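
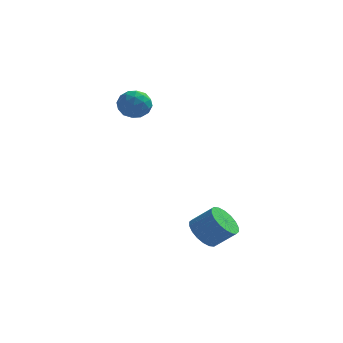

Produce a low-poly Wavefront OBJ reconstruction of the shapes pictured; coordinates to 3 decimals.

v 1.576 -2.143 -2.572
v 1.982 -2.777 -3.008
v 2.929 -2.752 -2.164
v 2.524 -2.117 -1.728
v 2.121 -2.456 -3.174
v 3.069 -2.431 -2.329
v 2.152 -2.073 -3.221
v 3.1 -2.047 -2.376
v 2.069 -1.703 -3.139
v 3.017 -1.678 -2.294
v 1.889 -1.421 -2.945
v 2.837 -1.396 -2.1
v 1.646 -1.282 -2.677
v 2.594 -1.257 -1.832
v 1.39 -1.313 -2.388
v 2.338 -1.288 -1.544
v 1.171 -1.508 -2.136
v 2.118 -1.483 -1.292
v 1.031 -1.829 -1.971
v 1.979 -1.804 -1.126
v 1 -2.213 -1.924
v 1.948 -2.187 -1.079
v 1.083 -2.582 -2.006
v 2.031 -2.557 -1.161
v 1.263 -2.864 -2.2
v 2.211 -2.839 -1.355
v 1.506 -3.003 -2.468
v 2.454 -2.978 -1.623
v 1.762 -2.972 -2.756
v 2.71 -2.947 -1.912
v -2.111 2.505 3.645
v -1.627 2.03 3.148
v -3.193 1.75 3.312
v -2.709 1.275 2.815
v -2.616 1.241 3.65
v -1.947 1.708 3.856
v -2.873 2.072 2.604
v -2.204 2.539 2.81
v -2.098 1.762 2.505
v -1.938 1.249 3.151
v -2.882 2.531 3.309
v -2.722 2.018 3.955
v -1.774 2.334 3.426
v -3.046 1.446 3.034
v -2.991 1.426 3.525
v -2.707 1.147 3.233
v -1.962 2.144 3.842
v -1.677 1.865 3.55
v -2.258 1.401 3.845
v -3.143 1.915 2.91
v -2.858 1.636 2.618
v -2.113 2.633 3.227
v -1.829 2.354 2.935
v -2.562 2.379 2.615
v -1.766 1.897 2.755
v -2.402 1.453 2.56
v -2.499 1.922 2.436
v -2.106 2.196 2.557
v -1.672 1.595 3.136
v -2.309 1.151 2.94
v -2.254 1.132 3.431
v -1.86 1.406 3.552
v -1.949 1.438 2.757
v -2.511 2.629 3.52
v -3.148 2.185 3.324
v -2.96 2.374 2.908
v -2.566 2.648 3.029
v -2.418 2.327 3.9
v -3.054 1.883 3.705
v -2.714 1.584 3.903
v -2.321 1.858 4.024
v -2.871 2.342 3.703
f 2 1 5
f 2 5 3
f 3 5 6
f 3 6 4
f 5 1 7
f 5 7 6
f 6 7 8
f 6 8 4
f 7 1 9
f 7 9 8
f 8 9 10
f 8 10 4
f 9 1 11
f 9 11 10
f 10 11 12
f 10 12 4
f 11 1 13
f 11 13 12
f 12 13 14
f 12 14 4
f 13 1 15
f 13 15 14
f 14 15 16
f 14 16 4
f 15 1 17
f 15 17 16
f 16 17 18
f 16 18 4
f 17 1 19
f 17 19 18
f 18 19 20
f 18 20 4
f 19 1 21
f 19 21 20
f 20 21 22
f 20 22 4
f 21 1 23
f 21 23 22
f 22 23 24
f 22 24 4
f 23 1 25
f 23 25 24
f 24 25 26
f 24 26 4
f 25 1 27
f 25 27 26
f 26 27 28
f 26 28 4
f 27 1 29
f 27 29 28
f 28 29 30
f 28 30 4
f 29 1 2
f 29 2 30
f 30 2 3
f 30 3 4
f 31 68 47
f 68 42 71
f 47 71 36
f 68 71 47
f 31 47 43
f 47 36 48
f 43 48 32
f 47 48 43
f 31 43 52
f 43 32 53
f 52 53 38
f 43 53 52
f 31 52 64
f 52 38 67
f 64 67 41
f 52 67 64
f 31 64 68
f 64 41 72
f 68 72 42
f 64 72 68
f 32 48 59
f 48 36 62
f 59 62 40
f 48 62 59
f 36 71 49
f 71 42 70
f 49 70 35
f 71 70 49
f 42 72 69
f 72 41 65
f 69 65 33
f 72 65 69
f 41 67 66
f 67 38 54
f 66 54 37
f 67 54 66
f 38 53 58
f 53 32 55
f 58 55 39
f 53 55 58
f 34 60 46
f 60 40 61
f 46 61 35
f 60 61 46
f 34 46 44
f 46 35 45
f 44 45 33
f 46 45 44
f 34 44 51
f 44 33 50
f 51 50 37
f 44 50 51
f 34 51 56
f 51 37 57
f 56 57 39
f 51 57 56
f 34 56 60
f 56 39 63
f 60 63 40
f 56 63 60
f 35 61 49
f 61 40 62
f 49 62 36
f 61 62 49
f 33 45 69
f 45 35 70
f 69 70 42
f 45 70 69
f 37 50 66
f 50 33 65
f 66 65 41
f 50 65 66
f 39 57 58
f 57 37 54
f 58 54 38
f 57 54 58
f 40 63 59
f 63 39 55
f 59 55 32
f 63 55 59



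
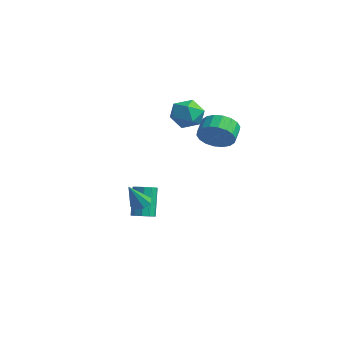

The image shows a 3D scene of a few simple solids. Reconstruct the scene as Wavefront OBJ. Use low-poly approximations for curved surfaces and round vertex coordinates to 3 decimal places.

v -0.201 -3.369 -2.794
v 0.362 -3.513 -3.009
v 0.101 -4.291 -1.386
v 0.363 -3.116 -2.75
v 0.034 -2.867 -2.516
v -0.433 -2.912 -2.445
v -0.764 -3.224 -2.578
v -0.766 -3.622 -2.838
v -0.436 -3.871 -3.072
v 0.031 -3.826 -3.143
v 3.606 -1.172 2.62
v 4.145 -1.397 3.468
v 3.572 -0.733 4.009
v 3.034 -0.508 3.16
v 4.38 -1.048 3.288
v 3.807 -0.384 3.828
v 4.462 -0.723 2.975
v 3.889 -0.059 3.515
v 4.375 -0.487 2.592
v 3.802 0.177 3.132
v 4.135 -0.386 2.215
v 3.562 0.278 2.755
v 3.791 -0.442 1.917
v 3.218 0.222 2.457
v 3.41 -0.642 1.759
v 2.837 0.022 2.299
v 3.068 -0.947 1.771
v 2.495 -0.283 2.312
v 2.833 -1.296 1.952
v 2.26 -0.632 2.492
v 2.751 -1.621 2.265
v 2.178 -0.957 2.805
v 2.838 -1.857 2.648
v 2.265 -1.193 3.188
v 3.078 -1.958 3.025
v 2.505 -1.294 3.565
v 3.422 -1.902 3.323
v 2.849 -1.238 3.863
v 3.803 -1.702 3.481
v 3.23 -1.038 4.021
v -0.002 -0.645 2.644
v 1.026 -0.429 2.683
v 0.134 -1.551 4.077
v 1.162 -1.335 4.116
v 0.458 -0.572 4.28
v 0.374 -0.012 3.394
v 0.786 -1.968 3.366
v 0.702 -1.408 2.48
v 1.513 -1.247 3.129
v 1.311 -0.384 3.694
v -0.151 -1.596 3.066
v -0.353 -0.733 3.631
v -1.007 -2.753 -4.194
v -0.503 -3.128 -3.933
v -1.089 -2.642 -2.105
v -1.593 -2.267 -2.366
v -0.358 -2.737 -3.99
v -0.944 -2.252 -2.162
v -0.461 -2.353 -4.125
v -1.047 -1.867 -2.297
v -0.773 -2.121 -4.287
v -1.358 -1.636 -2.459
v -1.173 -2.131 -4.413
v -1.759 -1.645 -2.585
v -1.511 -2.378 -4.455
v -2.097 -1.892 -2.627
v -1.656 -2.768 -4.398
v -2.242 -2.283 -2.57
v -1.553 -3.153 -4.263
v -2.139 -2.667 -2.435
v -1.242 -3.384 -4.101
v -1.827 -2.899 -2.273
v -0.841 -3.375 -3.975
v -1.427 -2.889 -2.147
f 2 1 4
f 2 4 3
f 4 1 5
f 4 5 3
f 5 1 6
f 5 6 3
f 6 1 7
f 6 7 3
f 7 1 8
f 7 8 3
f 8 1 9
f 8 9 3
f 9 1 10
f 9 10 3
f 10 1 2
f 10 2 3
f 12 11 15
f 12 15 13
f 13 15 16
f 13 16 14
f 15 11 17
f 15 17 16
f 16 17 18
f 16 18 14
f 17 11 19
f 17 19 18
f 18 19 20
f 18 20 14
f 19 11 21
f 19 21 20
f 20 21 22
f 20 22 14
f 21 11 23
f 21 23 22
f 22 23 24
f 22 24 14
f 23 11 25
f 23 25 24
f 24 25 26
f 24 26 14
f 25 11 27
f 25 27 26
f 26 27 28
f 26 28 14
f 27 11 29
f 27 29 28
f 28 29 30
f 28 30 14
f 29 11 31
f 29 31 30
f 30 31 32
f 30 32 14
f 31 11 33
f 31 33 32
f 32 33 34
f 32 34 14
f 33 11 35
f 33 35 34
f 34 35 36
f 34 36 14
f 35 11 37
f 35 37 36
f 36 37 38
f 36 38 14
f 37 11 39
f 37 39 38
f 38 39 40
f 38 40 14
f 39 11 12
f 39 12 40
f 40 12 13
f 40 13 14
f 41 52 46
f 41 46 42
f 41 42 48
f 41 48 51
f 41 51 52
f 42 46 50
f 46 52 45
f 52 51 43
f 51 48 47
f 48 42 49
f 44 50 45
f 44 45 43
f 44 43 47
f 44 47 49
f 44 49 50
f 45 50 46
f 43 45 52
f 47 43 51
f 49 47 48
f 50 49 42
f 54 53 57
f 54 57 55
f 55 57 58
f 55 58 56
f 57 53 59
f 57 59 58
f 58 59 60
f 58 60 56
f 59 53 61
f 59 61 60
f 60 61 62
f 60 62 56
f 61 53 63
f 61 63 62
f 62 63 64
f 62 64 56
f 63 53 65
f 63 65 64
f 64 65 66
f 64 66 56
f 65 53 67
f 65 67 66
f 66 67 68
f 66 68 56
f 67 53 69
f 67 69 68
f 68 69 70
f 68 70 56
f 69 53 71
f 69 71 70
f 70 71 72
f 70 72 56
f 71 53 73
f 71 73 72
f 72 73 74
f 72 74 56
f 73 53 54
f 73 54 74
f 74 54 55
f 74 55 56



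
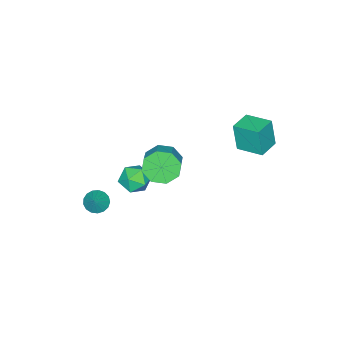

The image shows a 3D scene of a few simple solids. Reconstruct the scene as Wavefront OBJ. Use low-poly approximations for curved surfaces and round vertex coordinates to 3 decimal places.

v -0.87 -1.305 -2.707
v -0.298 -1.288 -3.393
v -0.142 -2.412 -2.127
v 0.43 -2.395 -2.813
v 0.424 -1.727 -2.219
v -0.026 -1.043 -2.578
v -0.414 -2.657 -2.942
v -0.864 -1.973 -3.301
v -0.016 -2.124 -3.538
v 0.502 -1.549 -3.092
v -0.942 -2.151 -2.428
v -0.424 -1.576 -1.982
v -2.791 3.106 1.676
v -2.809 2.824 3.2
v -2.916 4.477 1.928
v -2.935 4.196 3.452
v -1.645 3.204 1.708
v -1.664 2.923 3.232
v -1.771 4.576 1.96
v -1.789 4.294 3.484
v 1.621 -2.745 -3.73
v 2.157 -2.958 -4.051
v 2.239 -2.395 -2.93
v 2.121 -2.662 -4.153
v 1.971 -2.384 -4.158
v 1.74 -2.189 -4.065
v 1.482 -2.122 -3.896
v 1.256 -2.197 -3.688
v 1.114 -2.398 -3.49
v 1.088 -2.679 -3.348
v 1.184 -2.975 -3.292
v 1.38 -3.218 -3.337
v 1.632 -3.353 -3.472
v 1.881 -3.349 -3.666
v 2.071 -3.206 -3.875
v 0.727 0.699 1.014
v 1.309 0.554 0.29
v 2.175 1.176 0.862
v 1.593 1.321 1.586
v 0.924 1.158 0.217
v 1.79 1.779 0.79
v 0.424 1.493 0.611
v 1.29 2.114 1.183
v 0.101 1.363 1.241
v 0.967 1.984 1.813
v 0.145 0.844 1.738
v 1.011 1.466 2.31
v 0.53 0.241 1.81
v 1.396 0.862 2.383
v 1.03 -0.094 1.417
v 1.896 0.527 1.989
v 1.353 0.036 0.787
v 2.219 0.657 1.359
f 1 12 6
f 1 6 2
f 1 2 8
f 1 8 11
f 1 11 12
f 2 6 10
f 6 12 5
f 12 11 3
f 11 8 7
f 8 2 9
f 4 10 5
f 4 5 3
f 4 3 7
f 4 7 9
f 4 9 10
f 5 10 6
f 3 5 12
f 7 3 11
f 9 7 8
f 10 9 2
f 14 16 13
f 17 14 13
f 13 16 15
f 15 17 13
f 14 20 16
f 18 14 17
f 18 20 14
f 16 20 15
f 19 17 15
f 15 20 19
f 19 18 17
f 20 18 19
f 22 21 24
f 22 24 23
f 24 21 25
f 24 25 23
f 25 21 26
f 25 26 23
f 26 21 27
f 26 27 23
f 27 21 28
f 27 28 23
f 28 21 29
f 28 29 23
f 29 21 30
f 29 30 23
f 30 21 31
f 30 31 23
f 31 21 32
f 31 32 23
f 32 21 33
f 32 33 23
f 33 21 34
f 33 34 23
f 34 21 35
f 34 35 23
f 35 21 22
f 35 22 23
f 37 36 40
f 37 40 38
f 38 40 41
f 38 41 39
f 40 36 42
f 40 42 41
f 41 42 43
f 41 43 39
f 42 36 44
f 42 44 43
f 43 44 45
f 43 45 39
f 44 36 46
f 44 46 45
f 45 46 47
f 45 47 39
f 46 36 48
f 46 48 47
f 47 48 49
f 47 49 39
f 48 36 50
f 48 50 49
f 49 50 51
f 49 51 39
f 50 36 52
f 50 52 51
f 51 52 53
f 51 53 39
f 52 36 37
f 52 37 53
f 53 37 38
f 53 38 39



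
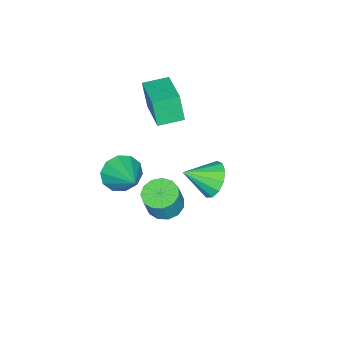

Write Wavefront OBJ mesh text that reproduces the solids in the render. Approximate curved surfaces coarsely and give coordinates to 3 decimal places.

v -1.723 -3.947 0.878
v -1.859 -4.309 2.307
v -2.638 -3.091 1.007
v -2.774 -3.452 2.436
v -0.286 -2.488 1.384
v -0.422 -2.849 2.813
v -1.201 -1.631 1.513
v -1.337 -1.993 2.942
v 0.583 0.927 0.03
v 1.246 0.981 -0.677
v 1.497 -0.067 0.81
v 1.37 1.376 -0.319
v 1.244 1.628 0.149
v 0.908 1.657 0.58
v 0.47 1.455 0.836
v 0.067 1.086 0.836
v -0.172 0.666 0.58
v -0.171 0.329 0.149
v 0.07 0.182 -0.319
v 0.473 0.272 -0.677
v 0.911 0.57 -0.81
v -0.156 -2.012 -4.211
v 0.285 -2.77 -4.361
v 0.777 -2.746 -3.04
v 0.336 -1.988 -2.889
v 0.598 -2.398 -4.484
v 1.09 -2.374 -3.163
v 0.671 -1.903 -4.52
v 1.163 -1.88 -3.199
v 0.482 -1.443 -4.458
v 0.974 -1.419 -3.137
v 0.09 -1.163 -4.317
v 0.582 -1.14 -2.996
v -0.379 -1.153 -4.143
v 0.112 -1.129 -2.821
v -0.778 -1.415 -3.99
v -0.287 -1.392 -2.668
v -0.98 -1.867 -3.907
v -0.488 -1.844 -2.585
v -0.919 -2.365 -3.92
v -0.428 -2.341 -2.599
v -0.617 -2.75 -4.026
v -0.125 -2.727 -2.705
v -0.168 -2.901 -4.19
v 0.324 -2.878 -2.869
v 1.827 -3.031 -0.612
v 2.518 -3.071 -1.32
v 2.813 -1.669 0.272
v 2.098 -2.659 -1.488
v 1.575 -2.389 -1.322
v 1.149 -2.364 -0.884
v 0.981 -2.594 -0.343
v 1.136 -2.991 0.096
v 1.556 -3.404 0.264
v 2.079 -3.674 0.098
v 2.506 -3.699 -0.34
v 2.673 -3.469 -0.882
f 2 4 1
f 5 2 1
f 1 4 3
f 3 5 1
f 2 8 4
f 6 2 5
f 6 8 2
f 4 8 3
f 7 5 3
f 3 8 7
f 7 6 5
f 8 6 7
f 10 9 12
f 10 12 11
f 12 9 13
f 12 13 11
f 13 9 14
f 13 14 11
f 14 9 15
f 14 15 11
f 15 9 16
f 15 16 11
f 16 9 17
f 16 17 11
f 17 9 18
f 17 18 11
f 18 9 19
f 18 19 11
f 19 9 20
f 19 20 11
f 20 9 21
f 20 21 11
f 21 9 10
f 21 10 11
f 23 22 26
f 23 26 24
f 24 26 27
f 24 27 25
f 26 22 28
f 26 28 27
f 27 28 29
f 27 29 25
f 28 22 30
f 28 30 29
f 29 30 31
f 29 31 25
f 30 22 32
f 30 32 31
f 31 32 33
f 31 33 25
f 32 22 34
f 32 34 33
f 33 34 35
f 33 35 25
f 34 22 36
f 34 36 35
f 35 36 37
f 35 37 25
f 36 22 38
f 36 38 37
f 37 38 39
f 37 39 25
f 38 22 40
f 38 40 39
f 39 40 41
f 39 41 25
f 40 22 42
f 40 42 41
f 41 42 43
f 41 43 25
f 42 22 44
f 42 44 43
f 43 44 45
f 43 45 25
f 44 22 23
f 44 23 45
f 45 23 24
f 45 24 25
f 47 46 49
f 47 49 48
f 49 46 50
f 49 50 48
f 50 46 51
f 50 51 48
f 51 46 52
f 51 52 48
f 52 46 53
f 52 53 48
f 53 46 54
f 53 54 48
f 54 46 55
f 54 55 48
f 55 46 56
f 55 56 48
f 56 46 57
f 56 57 48
f 57 46 47
f 57 47 48



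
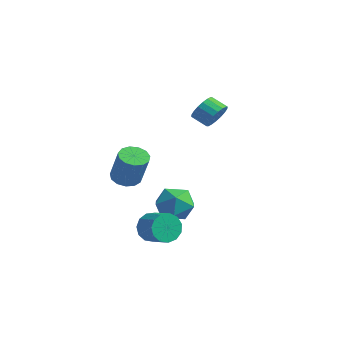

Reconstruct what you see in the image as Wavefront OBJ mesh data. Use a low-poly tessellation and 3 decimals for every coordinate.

v -0.718 -0.562 -1.474
v -0.115 -1.009 -1.85
v 0.88 -1.206 -0.023
v 0.278 -0.758 0.354
v 0.02 -0.556 -1.875
v 1.016 -0.753 -0.048
v -0.079 -0.105 -1.772
v 0.917 -0.302 0.055
v -0.381 0.201 -1.575
v 0.615 0.004 0.252
v -0.79 0.265 -1.345
v 0.206 0.069 0.482
v -1.176 0.067 -1.156
v -0.18 -0.13 0.671
v -1.416 -0.331 -1.068
v -0.421 -0.528 0.759
v -1.435 -0.802 -1.109
v -0.44 -0.999 0.718
v -1.226 -1.197 -1.265
v -0.231 -1.394 0.562
v -0.856 -1.39 -1.488
v 0.14 -1.587 0.339
v -0.442 -1.32 -1.706
v 0.554 -1.517 0.121
v 0.282 2.726 -2.917
v 1.107 2.463 -3.79
v -1.087 1.657 -3.89
v -0.262 1.394 -4.763
v -0.138 0.918 -3.635
v 0.708 1.578 -3.034
v -0.688 2.542 -4.646
v 0.158 3.202 -4.045
v 0.508 2.349 -4.859
v 0.848 1.345 -4.234
v -0.828 2.775 -3.446
v -0.488 1.771 -2.821
v 1.362 3.762 2.445
v 1.84 3.729 3.147
v 1.036 3.365 3.677
v 0.558 3.398 2.975
v 1.693 4.077 3.162
v 0.888 3.713 3.692
v 1.48 4.362 3.035
v 0.675 3.999 3.565
v 1.244 4.529 2.791
v 0.439 4.166 3.321
v 1.031 4.544 2.478
v 0.226 4.18 3.009
v 0.884 4.404 2.159
v 0.079 4.04 2.69
v 0.832 4.136 1.897
v 0.027 3.773 2.427
v 0.884 3.795 1.743
v 0.08 3.431 2.273
v 1.032 3.447 1.728
v 0.227 3.083 2.258
v 1.245 3.161 1.855
v 0.44 2.798 2.385
v 1.481 2.994 2.099
v 0.676 2.631 2.629
v 1.694 2.98 2.411
v 0.889 2.616 2.942
v 1.841 3.12 2.73
v 1.036 2.756 3.261
v 1.893 3.387 2.993
v 1.088 3.024 3.523
v 2.426 -1.282 -3.821
v 2.664 -0.875 -4.634
v 3.892 -0.872 -4.273
v 3.654 -1.278 -3.459
v 2.563 -0.482 -4.295
v 3.791 -0.478 -3.933
v 2.419 -0.342 -3.805
v 3.647 -0.339 -3.443
v 2.277 -0.5 -3.32
v 3.504 -0.497 -2.958
v 2.182 -0.907 -2.994
v 3.41 -0.904 -2.633
v 2.164 -1.433 -2.931
v 3.392 -1.429 -2.569
v 2.23 -1.91 -3.15
v 3.458 -1.907 -2.788
v 2.358 -2.188 -3.582
v 3.586 -2.185 -3.221
v 2.508 -2.179 -4.09
v 3.736 -2.175 -3.729
v 2.631 -1.884 -4.513
v 3.859 -1.881 -4.151
v 2.69 -1.398 -4.715
v 3.918 -1.395 -4.354
f 2 1 5
f 2 5 3
f 3 5 6
f 3 6 4
f 5 1 7
f 5 7 6
f 6 7 8
f 6 8 4
f 7 1 9
f 7 9 8
f 8 9 10
f 8 10 4
f 9 1 11
f 9 11 10
f 10 11 12
f 10 12 4
f 11 1 13
f 11 13 12
f 12 13 14
f 12 14 4
f 13 1 15
f 13 15 14
f 14 15 16
f 14 16 4
f 15 1 17
f 15 17 16
f 16 17 18
f 16 18 4
f 17 1 19
f 17 19 18
f 18 19 20
f 18 20 4
f 19 1 21
f 19 21 20
f 20 21 22
f 20 22 4
f 21 1 23
f 21 23 22
f 22 23 24
f 22 24 4
f 23 1 2
f 23 2 24
f 24 2 3
f 24 3 4
f 25 36 30
f 25 30 26
f 25 26 32
f 25 32 35
f 25 35 36
f 26 30 34
f 30 36 29
f 36 35 27
f 35 32 31
f 32 26 33
f 28 34 29
f 28 29 27
f 28 27 31
f 28 31 33
f 28 33 34
f 29 34 30
f 27 29 36
f 31 27 35
f 33 31 32
f 34 33 26
f 38 37 41
f 38 41 39
f 39 41 42
f 39 42 40
f 41 37 43
f 41 43 42
f 42 43 44
f 42 44 40
f 43 37 45
f 43 45 44
f 44 45 46
f 44 46 40
f 45 37 47
f 45 47 46
f 46 47 48
f 46 48 40
f 47 37 49
f 47 49 48
f 48 49 50
f 48 50 40
f 49 37 51
f 49 51 50
f 50 51 52
f 50 52 40
f 51 37 53
f 51 53 52
f 52 53 54
f 52 54 40
f 53 37 55
f 53 55 54
f 54 55 56
f 54 56 40
f 55 37 57
f 55 57 56
f 56 57 58
f 56 58 40
f 57 37 59
f 57 59 58
f 58 59 60
f 58 60 40
f 59 37 61
f 59 61 60
f 60 61 62
f 60 62 40
f 61 37 63
f 61 63 62
f 62 63 64
f 62 64 40
f 63 37 65
f 63 65 64
f 64 65 66
f 64 66 40
f 65 37 38
f 65 38 66
f 66 38 39
f 66 39 40
f 68 67 71
f 68 71 69
f 69 71 72
f 69 72 70
f 71 67 73
f 71 73 72
f 72 73 74
f 72 74 70
f 73 67 75
f 73 75 74
f 74 75 76
f 74 76 70
f 75 67 77
f 75 77 76
f 76 77 78
f 76 78 70
f 77 67 79
f 77 79 78
f 78 79 80
f 78 80 70
f 79 67 81
f 79 81 80
f 80 81 82
f 80 82 70
f 81 67 83
f 81 83 82
f 82 83 84
f 82 84 70
f 83 67 85
f 83 85 84
f 84 85 86
f 84 86 70
f 85 67 87
f 85 87 86
f 86 87 88
f 86 88 70
f 87 67 89
f 87 89 88
f 88 89 90
f 88 90 70
f 89 67 68
f 89 68 90
f 90 68 69
f 90 69 70



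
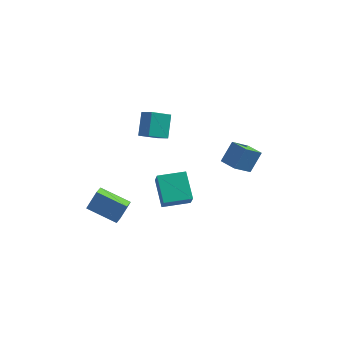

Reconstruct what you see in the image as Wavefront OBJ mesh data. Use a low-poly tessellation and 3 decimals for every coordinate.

v 2.688 1.636 1.025
v 3.25 2.42 2.108
v 3.555 2.451 -0.014
v 4.117 3.235 1.069
v 3.503 0.905 1.131
v 4.065 1.689 2.214
v 4.37 1.72 0.092
v 4.932 2.504 1.175
v -2.176 3.007 1.62
v -2.126 4.19 2.726
v -1.139 3.615 0.923
v -1.089 4.798 2.029
v -1.511 2.482 2.151
v -1.461 3.665 3.257
v -0.474 3.09 1.454
v -0.424 4.273 2.56
v -2.673 -1.442 -1.829
v -2.781 -2.216 -1.496
v -4.438 -0.92 -1.186
v -4.546 -1.694 -0.853
v -2.134 -1.026 -0.687
v -2.242 -1.8 -0.354
v -3.899 -0.504 -0.044
v -4.007 -1.278 0.289
v -0.104 -2.544 0.973
v -0.638 -1.047 1.92
v -0.279 -2.019 0.045
v -0.813 -0.522 0.993
v 1.453 -1.998 0.987
v 0.919 -0.501 1.935
v 1.278 -1.473 0.06
v 0.744 0.024 1.007
f 2 4 1
f 5 2 1
f 1 4 3
f 3 5 1
f 2 8 4
f 6 2 5
f 6 8 2
f 4 8 3
f 7 5 3
f 3 8 7
f 7 6 5
f 8 6 7
f 10 12 9
f 13 10 9
f 9 12 11
f 11 13 9
f 10 16 12
f 14 10 13
f 14 16 10
f 12 16 11
f 15 13 11
f 11 16 15
f 15 14 13
f 16 14 15
f 18 20 17
f 21 18 17
f 17 20 19
f 19 21 17
f 18 24 20
f 22 18 21
f 22 24 18
f 20 24 19
f 23 21 19
f 19 24 23
f 23 22 21
f 24 22 23
f 26 28 25
f 29 26 25
f 25 28 27
f 27 29 25
f 26 32 28
f 30 26 29
f 30 32 26
f 28 32 27
f 31 29 27
f 27 32 31
f 31 30 29
f 32 30 31



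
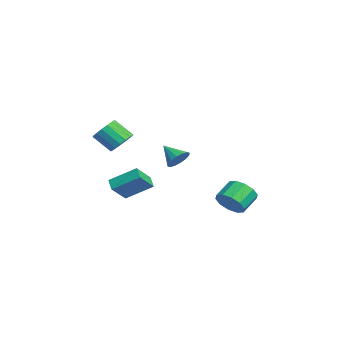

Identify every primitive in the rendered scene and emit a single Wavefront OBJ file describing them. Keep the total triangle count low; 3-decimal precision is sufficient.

v -2.63 -2.819 -0.879
v -2.197 -1.22 0.149
v -1.894 -2.726 -1.334
v -1.461 -1.127 -0.306
v -1.859 -3.713 0.186
v -1.426 -2.114 1.214
v -1.123 -3.62 -0.269
v -0.69 -2.021 0.759
v -3.104 0.571 1.186
v -2.48 0.053 1.361
v -3.996 -0.211 2.054
v -2.457 0.36 1.661
v -2.607 0.723 1.834
v -2.891 1.046 1.833
v -3.232 1.241 1.659
v -3.538 1.257 1.359
v -3.728 1.09 1.012
v -3.751 0.783 0.712
v -3.6 0.42 0.539
v -3.317 0.097 0.539
v -2.976 -0.099 0.713
v -2.67 -0.115 1.014
v -2.329 3.52 -2.272
v -2.036 3.033 -1.401
v -2.838 3.953 -0.617
v -3.131 4.44 -1.488
v -1.613 3.502 -1.518
v -2.414 4.422 -0.735
v -1.463 3.978 -1.923
v -2.265 4.898 -1.14
v -1.644 4.279 -2.462
v -2.446 5.199 -1.678
v -2.087 4.29 -2.928
v -2.888 5.21 -2.144
v -2.622 4.007 -3.143
v -3.424 4.927 -2.359
v -3.046 3.538 -3.025
v -3.847 4.458 -2.242
v -3.195 3.062 -2.62
v -3.997 3.982 -1.837
v -3.014 2.761 -2.082
v -3.816 3.681 -1.298
v -2.572 2.75 -1.616
v -3.373 3.67 -0.832
v -1.51 -2.932 3.238
v -1.032 -2.521 3.88
v -1.553 -3.516 4.905
v -2.03 -3.928 4.262
v -1.411 -2.316 3.887
v -1.932 -3.312 4.911
v -1.813 -2.253 3.744
v -2.333 -3.248 4.768
v -2.145 -2.345 3.486
v -2.665 -3.34 4.51
v -2.331 -2.572 3.171
v -2.852 -3.567 4.195
v -2.33 -2.881 2.871
v -2.851 -3.876 3.895
v -2.14 -3.202 2.655
v -2.661 -4.197 3.679
v -1.806 -3.461 2.573
v -2.327 -4.457 3.597
v -1.404 -3.6 2.643
v -1.925 -4.595 3.667
v -1.027 -3.585 2.85
v -1.547 -4.58 3.874
v -0.759 -3.421 3.145
v -1.28 -4.416 4.169
v -0.664 -3.145 3.462
v -1.185 -4.14 4.486
v -0.763 -2.82 3.727
v -1.283 -3.815 4.751
f 2 4 1
f 5 2 1
f 1 4 3
f 3 5 1
f 2 8 4
f 6 2 5
f 6 8 2
f 4 8 3
f 7 5 3
f 3 8 7
f 7 6 5
f 8 6 7
f 10 9 12
f 10 12 11
f 12 9 13
f 12 13 11
f 13 9 14
f 13 14 11
f 14 9 15
f 14 15 11
f 15 9 16
f 15 16 11
f 16 9 17
f 16 17 11
f 17 9 18
f 17 18 11
f 18 9 19
f 18 19 11
f 19 9 20
f 19 20 11
f 20 9 21
f 20 21 11
f 21 9 22
f 21 22 11
f 22 9 10
f 22 10 11
f 24 23 27
f 24 27 25
f 25 27 28
f 25 28 26
f 27 23 29
f 27 29 28
f 28 29 30
f 28 30 26
f 29 23 31
f 29 31 30
f 30 31 32
f 30 32 26
f 31 23 33
f 31 33 32
f 32 33 34
f 32 34 26
f 33 23 35
f 33 35 34
f 34 35 36
f 34 36 26
f 35 23 37
f 35 37 36
f 36 37 38
f 36 38 26
f 37 23 39
f 37 39 38
f 38 39 40
f 38 40 26
f 39 23 41
f 39 41 40
f 40 41 42
f 40 42 26
f 41 23 43
f 41 43 42
f 42 43 44
f 42 44 26
f 43 23 24
f 43 24 44
f 44 24 25
f 44 25 26
f 46 45 49
f 46 49 47
f 47 49 50
f 47 50 48
f 49 45 51
f 49 51 50
f 50 51 52
f 50 52 48
f 51 45 53
f 51 53 52
f 52 53 54
f 52 54 48
f 53 45 55
f 53 55 54
f 54 55 56
f 54 56 48
f 55 45 57
f 55 57 56
f 56 57 58
f 56 58 48
f 57 45 59
f 57 59 58
f 58 59 60
f 58 60 48
f 59 45 61
f 59 61 60
f 60 61 62
f 60 62 48
f 61 45 63
f 61 63 62
f 62 63 64
f 62 64 48
f 63 45 65
f 63 65 64
f 64 65 66
f 64 66 48
f 65 45 67
f 65 67 66
f 66 67 68
f 66 68 48
f 67 45 69
f 67 69 68
f 68 69 70
f 68 70 48
f 69 45 71
f 69 71 70
f 70 71 72
f 70 72 48
f 71 45 46
f 71 46 72
f 72 46 47
f 72 47 48



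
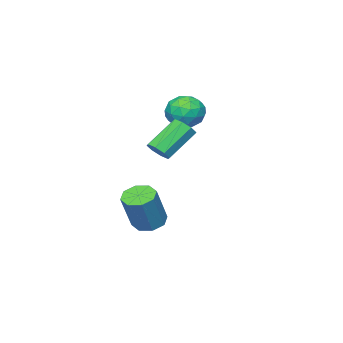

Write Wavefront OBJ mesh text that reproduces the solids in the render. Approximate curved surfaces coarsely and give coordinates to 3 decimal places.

v -0.546 1.154 4.024
v -0.21 0.685 3.328
v -1.73 0.295 4.032
v -1.394 -0.174 3.336
v -1.003 -0.23 4.149
v -0.271 0.301 4.144
v -1.669 0.679 3.216
v -0.937 1.21 3.211
v -0.904 0.391 2.828
v -0.493 -0.17 3.405
v -1.447 1.15 3.955
v -1.036 0.589 4.532
v -0.274 0.995 3.675
v -1.666 -0.015 3.685
v -1.436 -0.048 4.163
v -1.239 -0.324 3.754
v -0.31 0.769 4.155
v -0.113 0.494 3.746
v -0.578 -0.044 4.229
v -1.827 0.486 3.614
v -1.63 0.211 3.205
v -0.701 1.304 3.606
v -0.504 1.028 3.197
v -1.362 1.024 3.131
v -0.485 0.547 2.972
v -1.181 0.042 2.977
v -1.342 0.543 2.907
v -0.912 0.855 2.904
v -0.243 0.216 3.311
v -0.939 -0.289 3.316
v -0.709 -0.321 3.794
v -0.279 -0.009 3.791
v -0.651 0.044 3.018
v -1.001 1.269 4.044
v -1.697 0.764 4.049
v -1.661 0.989 3.569
v -1.231 1.301 3.566
v -0.759 0.938 4.383
v -1.455 0.433 4.388
v -1.028 0.125 4.456
v -0.598 0.437 4.453
v -1.289 0.936 4.342
v 2.466 2.151 2.716
v 2.799 1.934 3.138
v 1.587 2.232 4.247
v 1.254 2.449 3.824
v 2.857 2.371 3.084
v 1.644 2.669 4.192
v 2.686 2.679 2.813
v 1.473 2.977 3.922
v 2.386 2.677 2.486
v 1.173 2.976 3.595
v 2.133 2.368 2.293
v 0.921 2.666 3.402
v 2.076 1.931 2.348
v 0.863 2.229 3.456
v 2.247 1.623 2.618
v 1.034 1.921 3.727
v 2.547 1.624 2.945
v 1.334 1.923 4.054
v 1.19 0.493 -1.822
v 1.61 1.053 -2.093
v 2.45 1.246 -0.388
v 2.03 0.687 -0.118
v 1.115 1.238 -1.87
v 1.954 1.432 -0.165
v 0.663 0.987 -1.619
v 1.503 1.181 0.086
v 0.521 0.446 -1.487
v 1.361 0.64 0.217
v 0.77 -0.066 -1.552
v 1.61 0.127 0.153
v 1.266 -0.252 -1.775
v 2.105 -0.058 -0.07
v 1.717 -0.001 -2.026
v 2.557 0.193 -0.321
v 1.859 0.54 -2.157
v 2.699 0.734 -0.453
f 1 38 17
f 38 12 41
f 17 41 6
f 38 41 17
f 1 17 13
f 17 6 18
f 13 18 2
f 17 18 13
f 1 13 22
f 13 2 23
f 22 23 8
f 13 23 22
f 1 22 34
f 22 8 37
f 34 37 11
f 22 37 34
f 1 34 38
f 34 11 42
f 38 42 12
f 34 42 38
f 2 18 29
f 18 6 32
f 29 32 10
f 18 32 29
f 6 41 19
f 41 12 40
f 19 40 5
f 41 40 19
f 12 42 39
f 42 11 35
f 39 35 3
f 42 35 39
f 11 37 36
f 37 8 24
f 36 24 7
f 37 24 36
f 8 23 28
f 23 2 25
f 28 25 9
f 23 25 28
f 4 30 16
f 30 10 31
f 16 31 5
f 30 31 16
f 4 16 14
f 16 5 15
f 14 15 3
f 16 15 14
f 4 14 21
f 14 3 20
f 21 20 7
f 14 20 21
f 4 21 26
f 21 7 27
f 26 27 9
f 21 27 26
f 4 26 30
f 26 9 33
f 30 33 10
f 26 33 30
f 5 31 19
f 31 10 32
f 19 32 6
f 31 32 19
f 3 15 39
f 15 5 40
f 39 40 12
f 15 40 39
f 7 20 36
f 20 3 35
f 36 35 11
f 20 35 36
f 9 27 28
f 27 7 24
f 28 24 8
f 27 24 28
f 10 33 29
f 33 9 25
f 29 25 2
f 33 25 29
f 44 43 47
f 44 47 45
f 45 47 48
f 45 48 46
f 47 43 49
f 47 49 48
f 48 49 50
f 48 50 46
f 49 43 51
f 49 51 50
f 50 51 52
f 50 52 46
f 51 43 53
f 51 53 52
f 52 53 54
f 52 54 46
f 53 43 55
f 53 55 54
f 54 55 56
f 54 56 46
f 55 43 57
f 55 57 56
f 56 57 58
f 56 58 46
f 57 43 59
f 57 59 58
f 58 59 60
f 58 60 46
f 59 43 44
f 59 44 60
f 60 44 45
f 60 45 46
f 62 61 65
f 62 65 63
f 63 65 66
f 63 66 64
f 65 61 67
f 65 67 66
f 66 67 68
f 66 68 64
f 67 61 69
f 67 69 68
f 68 69 70
f 68 70 64
f 69 61 71
f 69 71 70
f 70 71 72
f 70 72 64
f 71 61 73
f 71 73 72
f 72 73 74
f 72 74 64
f 73 61 75
f 73 75 74
f 74 75 76
f 74 76 64
f 75 61 77
f 75 77 76
f 76 77 78
f 76 78 64
f 77 61 62
f 77 62 78
f 78 62 63
f 78 63 64



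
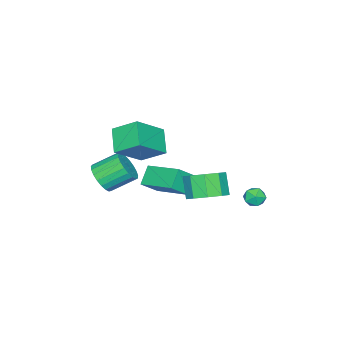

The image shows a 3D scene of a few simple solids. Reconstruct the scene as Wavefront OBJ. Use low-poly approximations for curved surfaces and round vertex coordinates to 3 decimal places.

v -0.56 -0.274 -1.199
v -1.419 -0.411 -0.373
v -0.248 1.738 -0.541
v -1.107 1.601 0.286
v 0.307 -0.681 -0.366
v -0.552 -0.818 0.461
v 0.619 1.331 0.293
v -0.24 1.194 1.119
v -3.862 3.899 -1.683
v -3.49 4.064 -2.205
v -3.03 3.376 -1.255
v -2.658 3.541 -1.777
v -2.85 4.007 -1.347
v -3.365 4.33 -1.611
v -3.155 3.11 -1.849
v -3.67 3.433 -2.113
v -3.053 3.577 -2.308
v -2.864 4.131 -1.997
v -3.656 3.309 -1.463
v -3.467 3.863 -1.152
v 1.431 3.9 1.132
v 2.379 3.7 1.511
v 1.837 3.16 2.586
v 0.889 3.36 2.208
v 2.163 4.343 1.724
v 1.62 3.803 2.799
v 1.604 4.779 1.661
v 1.061 4.238 2.736
v 0.964 4.804 1.351
v 0.422 4.263 2.426
v 0.543 4.405 0.938
v 0.001 3.865 2.013
v 0.538 3.771 0.616
v -0.005 3.231 1.691
v 0.95 3.197 0.536
v 0.408 2.657 1.611
v 1.588 2.952 0.735
v 1.045 2.412 1.81
v 2.152 3.151 1.12
v 1.61 2.61 2.195
v 0.804 -2.69 -0.379
v 1.482 -2.662 0.257
v 0.655 -1.623 1.095
v -0.024 -1.65 0.459
v 1.588 -2.381 0.014
v 0.761 -1.342 0.851
v 1.559 -2.154 -0.297
v 0.732 -1.115 0.54
v 1.4 -2.019 -0.623
v 0.573 -0.98 0.215
v 1.137 -2 -0.906
v 0.31 -0.96 -0.068
v 0.816 -2.1 -1.098
v -0.011 -1.061 -0.26
v 0.494 -2.302 -1.165
v -0.333 -1.263 -0.328
v 0.225 -2.571 -1.097
v -0.602 -1.532 -0.26
v 0.056 -2.861 -0.904
v -0.771 -1.822 -0.067
v 0.016 -3.121 -0.621
v -0.811 -2.082 0.216
v 0.113 -3.306 -0.296
v -0.715 -2.267 0.542
v 0.328 -3.385 0.015
v -0.499 -2.346 0.853
v 0.627 -3.344 0.258
v -0.201 -2.305 1.096
v 0.955 -3.189 0.391
v 0.128 -2.15 1.228
v 1.258 -2.948 0.391
v 0.431 -1.909 1.228
v -1.233 -1.8 1.841
v -1.496 -0.495 2.692
v -0.269 -1.021 0.944
v -0.533 0.284 1.794
v 0.353 -2.304 3.106
v 0.089 -0.999 3.956
v 1.316 -1.525 2.208
v 1.053 -0.22 3.059
f 2 4 1
f 5 2 1
f 1 4 3
f 3 5 1
f 2 8 4
f 6 2 5
f 6 8 2
f 4 8 3
f 7 5 3
f 3 8 7
f 7 6 5
f 8 6 7
f 9 20 14
f 9 14 10
f 9 10 16
f 9 16 19
f 9 19 20
f 10 14 18
f 14 20 13
f 20 19 11
f 19 16 15
f 16 10 17
f 12 18 13
f 12 13 11
f 12 11 15
f 12 15 17
f 12 17 18
f 13 18 14
f 11 13 20
f 15 11 19
f 17 15 16
f 18 17 10
f 22 21 25
f 22 25 23
f 23 25 26
f 23 26 24
f 25 21 27
f 25 27 26
f 26 27 28
f 26 28 24
f 27 21 29
f 27 29 28
f 28 29 30
f 28 30 24
f 29 21 31
f 29 31 30
f 30 31 32
f 30 32 24
f 31 21 33
f 31 33 32
f 32 33 34
f 32 34 24
f 33 21 35
f 33 35 34
f 34 35 36
f 34 36 24
f 35 21 37
f 35 37 36
f 36 37 38
f 36 38 24
f 37 21 39
f 37 39 38
f 38 39 40
f 38 40 24
f 39 21 22
f 39 22 40
f 40 22 23
f 40 23 24
f 42 41 45
f 42 45 43
f 43 45 46
f 43 46 44
f 45 41 47
f 45 47 46
f 46 47 48
f 46 48 44
f 47 41 49
f 47 49 48
f 48 49 50
f 48 50 44
f 49 41 51
f 49 51 50
f 50 51 52
f 50 52 44
f 51 41 53
f 51 53 52
f 52 53 54
f 52 54 44
f 53 41 55
f 53 55 54
f 54 55 56
f 54 56 44
f 55 41 57
f 55 57 56
f 56 57 58
f 56 58 44
f 57 41 59
f 57 59 58
f 58 59 60
f 58 60 44
f 59 41 61
f 59 61 60
f 60 61 62
f 60 62 44
f 61 41 63
f 61 63 62
f 62 63 64
f 62 64 44
f 63 41 65
f 63 65 64
f 64 65 66
f 64 66 44
f 65 41 67
f 65 67 66
f 66 67 68
f 66 68 44
f 67 41 69
f 67 69 68
f 68 69 70
f 68 70 44
f 69 41 71
f 69 71 70
f 70 71 72
f 70 72 44
f 71 41 42
f 71 42 72
f 72 42 43
f 72 43 44
f 74 76 73
f 77 74 73
f 73 76 75
f 75 77 73
f 74 80 76
f 78 74 77
f 78 80 74
f 76 80 75
f 79 77 75
f 75 80 79
f 79 78 77
f 80 78 79



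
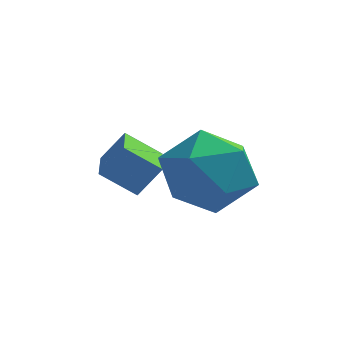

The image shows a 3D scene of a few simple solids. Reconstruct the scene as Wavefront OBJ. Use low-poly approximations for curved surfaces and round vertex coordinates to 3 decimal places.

v -1.636 2.871 -2.448
v -1.148 3.079 -1.771
v -1.8 4.094 -2.705
v -1.312 4.301 -2.027
v -0.848 2.859 -3.013
v -0.36 3.066 -2.335
v -1.012 4.081 -3.269
v -0.524 4.289 -2.592
v 0.12 4.03 -2.292
v 1.194 3.868 -2.001
v -0.054 2.252 -2.639
v 1.02 2.09 -2.348
v 0.261 2.367 -1.566
v 0.369 3.466 -1.351
v 0.771 2.654 -3.289
v 0.879 3.753 -3.074
v 1.597 3.017 -2.617
v 1.281 2.84 -1.552
v -0.141 3.28 -3.088
v -0.457 3.103 -2.023
f 2 4 1
f 5 2 1
f 1 4 3
f 3 5 1
f 2 8 4
f 6 2 5
f 6 8 2
f 4 8 3
f 7 5 3
f 3 8 7
f 7 6 5
f 8 6 7
f 9 20 14
f 9 14 10
f 9 10 16
f 9 16 19
f 9 19 20
f 10 14 18
f 14 20 13
f 20 19 11
f 19 16 15
f 16 10 17
f 12 18 13
f 12 13 11
f 12 11 15
f 12 15 17
f 12 17 18
f 13 18 14
f 11 13 20
f 15 11 19
f 17 15 16
f 18 17 10



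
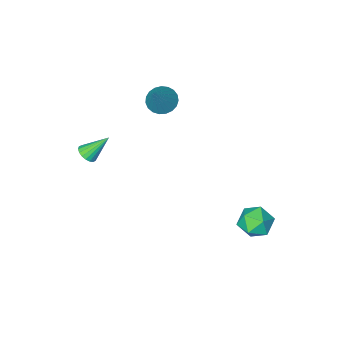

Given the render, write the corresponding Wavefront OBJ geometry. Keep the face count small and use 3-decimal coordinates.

v 2.583 -2.937 -0.803
v 3.049 -2.63 -0.533
v 1.537 -2.463 0.463
v 2.937 -2.439 -0.697
v 2.755 -2.347 -0.883
v 2.538 -2.371 -1.052
v 2.331 -2.507 -1.172
v 2.173 -2.729 -1.22
v 2.097 -2.992 -1.184
v 2.117 -3.244 -1.074
v 2.229 -3.435 -0.909
v 2.412 -3.528 -0.724
v 2.628 -3.503 -0.555
v 2.835 -3.367 -0.434
v 2.993 -3.145 -0.387
v 3.069 -2.882 -0.422
v -1.666 -2.531 2.064
v -0.889 -2.642 1.667
v -0.674 -1.649 3.756
v -0.987 -2.309 1.55
v -1.202 -2.015 1.523
v -1.498 -1.81 1.589
v -1.823 -1.729 1.738
v -2.12 -1.787 1.943
v -2.339 -1.974 2.169
v -2.442 -2.257 2.376
v -2.41 -2.588 2.53
v -2.25 -2.908 2.604
v -1.989 -3.164 2.584
v -1.672 -3.31 2.474
v -1.354 -3.321 2.293
v -1.09 -3.196 2.073
v -0.925 -2.956 1.852
v -4.256 3.882 -4.725
v -3.736 4.702 -4.295
v -3.504 2.818 -3.605
v -2.984 3.638 -3.175
v -4.036 3.553 -3.053
v -4.5 4.211 -3.746
v -2.74 3.309 -4.154
v -3.204 3.967 -4.847
v -2.799 4.348 -3.942
v -3.6 4.499 -3.262
v -3.64 3.021 -4.638
v -4.441 3.172 -3.958
f 2 1 4
f 2 4 3
f 4 1 5
f 4 5 3
f 5 1 6
f 5 6 3
f 6 1 7
f 6 7 3
f 7 1 8
f 7 8 3
f 8 1 9
f 8 9 3
f 9 1 10
f 9 10 3
f 10 1 11
f 10 11 3
f 11 1 12
f 11 12 3
f 12 1 13
f 12 13 3
f 13 1 14
f 13 14 3
f 14 1 15
f 14 15 3
f 15 1 16
f 15 16 3
f 16 1 2
f 16 2 3
f 18 17 20
f 18 20 19
f 20 17 21
f 20 21 19
f 21 17 22
f 21 22 19
f 22 17 23
f 22 23 19
f 23 17 24
f 23 24 19
f 24 17 25
f 24 25 19
f 25 17 26
f 25 26 19
f 26 17 27
f 26 27 19
f 27 17 28
f 27 28 19
f 28 17 29
f 28 29 19
f 29 17 30
f 29 30 19
f 30 17 31
f 30 31 19
f 31 17 32
f 31 32 19
f 32 17 33
f 32 33 19
f 33 17 18
f 33 18 19
f 34 45 39
f 34 39 35
f 34 35 41
f 34 41 44
f 34 44 45
f 35 39 43
f 39 45 38
f 45 44 36
f 44 41 40
f 41 35 42
f 37 43 38
f 37 38 36
f 37 36 40
f 37 40 42
f 37 42 43
f 38 43 39
f 36 38 45
f 40 36 44
f 42 40 41
f 43 42 35



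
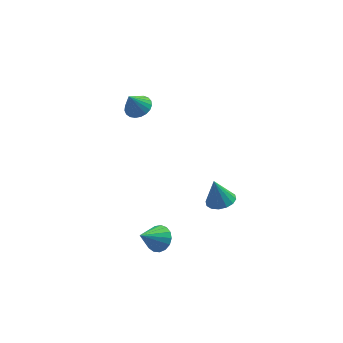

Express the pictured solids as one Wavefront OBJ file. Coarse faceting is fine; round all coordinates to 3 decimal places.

v -0.468 3.928 1.638
v 0.15 3.355 1.813
v -1.032 3.712 2.922
v 0.296 3.66 1.928
v 0.311 4.012 1.994
v 0.191 4.348 1.998
v -0.043 4.613 1.939
v -0.351 4.758 1.829
v -0.678 4.76 1.685
v -0.969 4.619 1.533
v -1.174 4.358 1.399
v -1.256 4.022 1.307
v -1.202 3.67 1.271
v -1.021 3.363 1.299
v -0.744 3.154 1.386
v -0.42 3.078 1.516
v -0.104 3.149 1.667
v 2.997 -3.936 0.32
v 3.828 -3.724 0.468
v 2.643 -3.624 1.86
v 3.629 -3.339 0.345
v 3.262 -3.114 0.214
v 2.823 -3.11 0.112
v 2.431 -3.326 0.066
v 2.191 -3.707 0.088
v 2.166 -4.148 0.172
v 2.365 -4.533 0.296
v 2.732 -4.758 0.426
v 3.171 -4.763 0.528
v 3.563 -4.546 0.575
v 3.803 -4.166 0.553
v -0.428 -3.656 -3.118
v 0.071 -3.305 -2.483
v -1.572 -4.264 -1.882
v -0.199 -2.997 -2.582
v -0.521 -2.84 -2.803
v -0.822 -2.87 -3.096
v -1.033 -3.08 -3.394
v -1.105 -3.422 -3.629
v -1.022 -3.817 -3.747
v -0.803 -4.176 -3.721
v -0.498 -4.416 -3.556
v -0.177 -4.482 -3.292
v 0.086 -4.358 -2.987
v 0.232 -4.074 -2.712
v 0.226 -3.694 -2.531
f 2 1 4
f 2 4 3
f 4 1 5
f 4 5 3
f 5 1 6
f 5 6 3
f 6 1 7
f 6 7 3
f 7 1 8
f 7 8 3
f 8 1 9
f 8 9 3
f 9 1 10
f 9 10 3
f 10 1 11
f 10 11 3
f 11 1 12
f 11 12 3
f 12 1 13
f 12 13 3
f 13 1 14
f 13 14 3
f 14 1 15
f 14 15 3
f 15 1 16
f 15 16 3
f 16 1 17
f 16 17 3
f 17 1 2
f 17 2 3
f 19 18 21
f 19 21 20
f 21 18 22
f 21 22 20
f 22 18 23
f 22 23 20
f 23 18 24
f 23 24 20
f 24 18 25
f 24 25 20
f 25 18 26
f 25 26 20
f 26 18 27
f 26 27 20
f 27 18 28
f 27 28 20
f 28 18 29
f 28 29 20
f 29 18 30
f 29 30 20
f 30 18 31
f 30 31 20
f 31 18 19
f 31 19 20
f 33 32 35
f 33 35 34
f 35 32 36
f 35 36 34
f 36 32 37
f 36 37 34
f 37 32 38
f 37 38 34
f 38 32 39
f 38 39 34
f 39 32 40
f 39 40 34
f 40 32 41
f 40 41 34
f 41 32 42
f 41 42 34
f 42 32 43
f 42 43 34
f 43 32 44
f 43 44 34
f 44 32 45
f 44 45 34
f 45 32 46
f 45 46 34
f 46 32 33
f 46 33 34



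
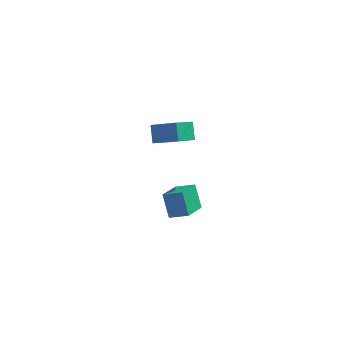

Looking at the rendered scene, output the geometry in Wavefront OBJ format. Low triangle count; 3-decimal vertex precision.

v -1.367 -2.02 2.813
v -0.006 -2.377 3.594
v -1.602 -1.277 3.56
v -0.24 -1.633 4.341
v -0.68 -1.047 2.059
v 0.682 -1.403 2.84
v -0.914 -0.303 2.806
v 0.447 -0.66 3.587
v -1.018 -1.244 -2.369
v 0.029 -1.324 -1.9
v -0.58 0.19 -3.104
v 0.467 0.111 -2.635
v -0.547 -1.991 -3.545
v 0.5 -2.07 -3.076
v -0.109 -0.556 -4.28
v 0.938 -0.636 -3.811
f 2 4 1
f 5 2 1
f 1 4 3
f 3 5 1
f 2 8 4
f 6 2 5
f 6 8 2
f 4 8 3
f 7 5 3
f 3 8 7
f 7 6 5
f 8 6 7
f 10 12 9
f 13 10 9
f 9 12 11
f 11 13 9
f 10 16 12
f 14 10 13
f 14 16 10
f 12 16 11
f 15 13 11
f 11 16 15
f 15 14 13
f 16 14 15



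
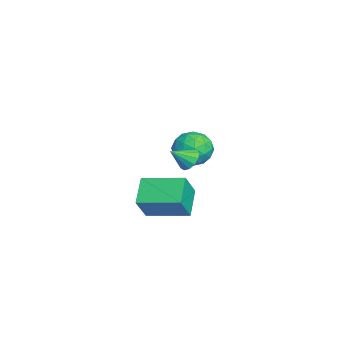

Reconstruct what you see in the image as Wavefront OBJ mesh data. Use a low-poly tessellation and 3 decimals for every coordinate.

v 2.184 1.265 0.717
v 2.587 1.613 0.993
v 2.436 0.475 1.343
v 2.297 1.653 1.16
v 1.97 1.57 1.187
v 1.711 1.39 1.065
v 1.602 1.171 0.832
v 1.678 0.981 0.562
v 1.915 0.882 0.342
v 2.236 0.905 0.24
v 2.541 1.041 0.29
v 2.733 1.25 0.475
v 2.75 1.463 0.737
v -4.398 1.523 -1.702
v -3.856 2.081 -1.075
v -3.044 1.019 -2.425
v -2.502 1.577 -1.798
v -2.987 0.773 -1.458
v -3.825 1.085 -1.011
v -3.075 2.015 -2.489
v -3.913 2.327 -2.042
v -3.039 2.385 -1.562
v -2.984 1.618 -0.925
v -3.916 1.482 -2.575
v -3.861 0.715 -1.938
v -4.246 1.846 -1.325
v -2.654 1.254 -2.175
v -2.939 0.781 -1.975
v -2.621 1.109 -1.607
v -4.228 1.261 -1.287
v -3.909 1.589 -0.919
v -3.398 0.82 -1.144
v -2.991 1.511 -2.581
v -2.672 1.839 -2.213
v -4.279 1.991 -1.893
v -3.961 2.319 -1.525
v -3.502 2.28 -2.356
v -3.447 2.353 -1.243
v -2.651 2.057 -1.668
v -2.988 2.315 -2.073
v -3.48 2.498 -1.811
v -3.415 1.902 -0.868
v -2.619 1.606 -1.293
v -2.904 1.133 -1.093
v -3.396 1.316 -0.831
v -2.935 2.081 -1.154
v -4.281 1.494 -2.207
v -3.485 1.198 -2.632
v -3.504 1.784 -2.669
v -3.996 1.967 -2.407
v -4.249 1.043 -1.832
v -3.453 0.747 -2.257
v -3.42 0.602 -1.689
v -3.912 0.785 -1.427
v -3.965 1.019 -2.346
v -1.622 -0.299 -3.377
v -0.892 -0.725 -2.138
v -1.061 1.594 -3.057
v -0.331 1.168 -1.818
v -0.389 -0.528 -4.182
v 0.341 -0.954 -2.943
v 0.172 1.365 -3.862
v 0.902 0.939 -2.623
f 2 1 4
f 2 4 3
f 4 1 5
f 4 5 3
f 5 1 6
f 5 6 3
f 6 1 7
f 6 7 3
f 7 1 8
f 7 8 3
f 8 1 9
f 8 9 3
f 9 1 10
f 9 10 3
f 10 1 11
f 10 11 3
f 11 1 12
f 11 12 3
f 12 1 13
f 12 13 3
f 13 1 2
f 13 2 3
f 14 51 30
f 51 25 54
f 30 54 19
f 51 54 30
f 14 30 26
f 30 19 31
f 26 31 15
f 30 31 26
f 14 26 35
f 26 15 36
f 35 36 21
f 26 36 35
f 14 35 47
f 35 21 50
f 47 50 24
f 35 50 47
f 14 47 51
f 47 24 55
f 51 55 25
f 47 55 51
f 15 31 42
f 31 19 45
f 42 45 23
f 31 45 42
f 19 54 32
f 54 25 53
f 32 53 18
f 54 53 32
f 25 55 52
f 55 24 48
f 52 48 16
f 55 48 52
f 24 50 49
f 50 21 37
f 49 37 20
f 50 37 49
f 21 36 41
f 36 15 38
f 41 38 22
f 36 38 41
f 17 43 29
f 43 23 44
f 29 44 18
f 43 44 29
f 17 29 27
f 29 18 28
f 27 28 16
f 29 28 27
f 17 27 34
f 27 16 33
f 34 33 20
f 27 33 34
f 17 34 39
f 34 20 40
f 39 40 22
f 34 40 39
f 17 39 43
f 39 22 46
f 43 46 23
f 39 46 43
f 18 44 32
f 44 23 45
f 32 45 19
f 44 45 32
f 16 28 52
f 28 18 53
f 52 53 25
f 28 53 52
f 20 33 49
f 33 16 48
f 49 48 24
f 33 48 49
f 22 40 41
f 40 20 37
f 41 37 21
f 40 37 41
f 23 46 42
f 46 22 38
f 42 38 15
f 46 38 42
f 57 59 56
f 60 57 56
f 56 59 58
f 58 60 56
f 57 63 59
f 61 57 60
f 61 63 57
f 59 63 58
f 62 60 58
f 58 63 62
f 62 61 60
f 63 61 62



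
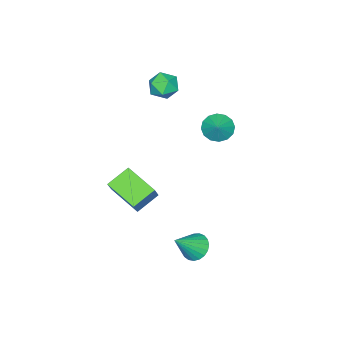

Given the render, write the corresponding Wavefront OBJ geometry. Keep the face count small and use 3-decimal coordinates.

v -3.717 -2.468 4.564
v -3.236 -2.448 3.861
v -4.564 -3.372 3.959
v -4.083 -3.352 3.256
v -3.782 -3.709 3.969
v -3.259 -3.151 4.342
v -4.541 -2.669 3.478
v -4.018 -2.111 3.851
v -3.746 -2.573 3.19
v -3.276 -3.215 3.493
v -4.524 -2.605 4.327
v -4.054 -3.247 4.63
v -1.048 -3.915 -2.61
v -2.223 -3.561 -1.956
v -0.877 -2.149 -3.26
v -2.051 -1.794 -2.606
v -0.389 -3.606 -1.594
v -1.563 -3.251 -0.94
v -0.217 -1.839 -2.244
v -1.392 -1.485 -1.59
v 0.652 2.526 -2.145
v 0.961 1.991 -2.604
v 1.788 2.194 -0.995
v 1.123 2.254 -2.689
v 1.204 2.563 -2.68
v 1.189 2.866 -2.578
v 1.082 3.111 -2.401
v 0.9 3.254 -2.18
v 0.675 3.271 -1.953
v 0.446 3.159 -1.758
v 0.253 2.938 -1.631
v 0.129 2.646 -1.593
v 0.095 2.333 -1.649
v 0.157 2.053 -1.792
v 0.305 1.855 -1.995
v 0.513 1.773 -2.225
v 0.745 1.821 -2.44
v -4.275 0.085 2.022
v -3.89 0.45 1.41
v -3.625 0.535 2.698
v -4.193 0.718 1.523
v -4.517 0.816 1.769
v -4.777 0.718 2.084
v -4.902 0.451 2.382
v -4.859 0.086 2.583
v -4.66 -0.28 2.634
v -4.357 -0.547 2.521
v -4.033 -0.645 2.274
v -3.773 -0.547 1.96
v -3.648 -0.28 1.662
v -3.691 0.085 1.461
f 1 12 6
f 1 6 2
f 1 2 8
f 1 8 11
f 1 11 12
f 2 6 10
f 6 12 5
f 12 11 3
f 11 8 7
f 8 2 9
f 4 10 5
f 4 5 3
f 4 3 7
f 4 7 9
f 4 9 10
f 5 10 6
f 3 5 12
f 7 3 11
f 9 7 8
f 10 9 2
f 14 16 13
f 17 14 13
f 13 16 15
f 15 17 13
f 14 20 16
f 18 14 17
f 18 20 14
f 16 20 15
f 19 17 15
f 15 20 19
f 19 18 17
f 20 18 19
f 22 21 24
f 22 24 23
f 24 21 25
f 24 25 23
f 25 21 26
f 25 26 23
f 26 21 27
f 26 27 23
f 27 21 28
f 27 28 23
f 28 21 29
f 28 29 23
f 29 21 30
f 29 30 23
f 30 21 31
f 30 31 23
f 31 21 32
f 31 32 23
f 32 21 33
f 32 33 23
f 33 21 34
f 33 34 23
f 34 21 35
f 34 35 23
f 35 21 36
f 35 36 23
f 36 21 37
f 36 37 23
f 37 21 22
f 37 22 23
f 39 38 41
f 39 41 40
f 41 38 42
f 41 42 40
f 42 38 43
f 42 43 40
f 43 38 44
f 43 44 40
f 44 38 45
f 44 45 40
f 45 38 46
f 45 46 40
f 46 38 47
f 46 47 40
f 47 38 48
f 47 48 40
f 48 38 49
f 48 49 40
f 49 38 50
f 49 50 40
f 50 38 51
f 50 51 40
f 51 38 39
f 51 39 40



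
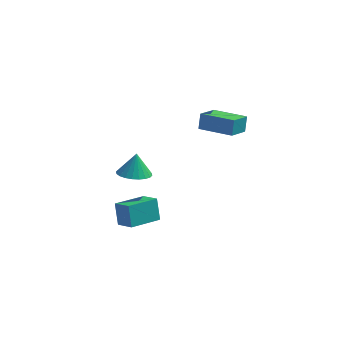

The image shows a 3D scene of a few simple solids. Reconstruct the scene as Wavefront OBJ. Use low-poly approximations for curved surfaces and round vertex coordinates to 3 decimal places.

v -3.478 -4.551 -2.48
v -3.748 -3.941 -1.226
v -2.148 -3.178 -2.863
v -2.417 -2.568 -1.609
v -2.603 -5.252 -1.951
v -2.872 -4.642 -0.697
v -1.272 -3.879 -2.334
v -1.542 -3.269 -1.08
v -0.076 2.315 0.546
v -0.036 2.77 1.514
v 0.509 3.643 -0.103
v 0.55 4.098 0.865
v 1.93 1.562 0.815
v 1.971 2.017 1.783
v 2.516 2.89 0.166
v 2.556 3.345 1.134
v -3.344 -0.287 -1.711
v -2.317 -0.249 -1.776
v -3.276 0.207 -0.349
v -2.417 0.119 -1.904
v -2.658 0.425 -2.003
v -3.004 0.622 -2.057
v -3.402 0.681 -2.059
v -3.79 0.593 -2.007
v -4.111 0.371 -1.911
v -4.315 0.049 -1.784
v -4.371 -0.325 -1.646
v -4.271 -0.692 -1.518
v -4.029 -0.998 -1.419
v -3.684 -1.195 -1.365
v -3.286 -1.254 -1.363
v -2.897 -1.166 -1.415
v -2.577 -0.944 -1.511
v -2.373 -0.622 -1.638
f 2 4 1
f 5 2 1
f 1 4 3
f 3 5 1
f 2 8 4
f 6 2 5
f 6 8 2
f 4 8 3
f 7 5 3
f 3 8 7
f 7 6 5
f 8 6 7
f 10 12 9
f 13 10 9
f 9 12 11
f 11 13 9
f 10 16 12
f 14 10 13
f 14 16 10
f 12 16 11
f 15 13 11
f 11 16 15
f 15 14 13
f 16 14 15
f 18 17 20
f 18 20 19
f 20 17 21
f 20 21 19
f 21 17 22
f 21 22 19
f 22 17 23
f 22 23 19
f 23 17 24
f 23 24 19
f 24 17 25
f 24 25 19
f 25 17 26
f 25 26 19
f 26 17 27
f 26 27 19
f 27 17 28
f 27 28 19
f 28 17 29
f 28 29 19
f 29 17 30
f 29 30 19
f 30 17 31
f 30 31 19
f 31 17 32
f 31 32 19
f 32 17 33
f 32 33 19
f 33 17 34
f 33 34 19
f 34 17 18
f 34 18 19



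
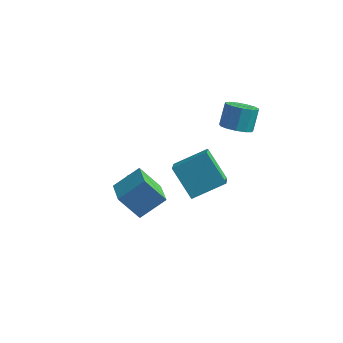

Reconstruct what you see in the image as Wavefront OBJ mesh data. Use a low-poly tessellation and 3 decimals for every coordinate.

v 2.689 2.954 2.89
v 3.391 2.434 3.238
v 3.413 3.267 4.437
v 2.711 3.786 4.09
v 3.618 2.826 2.962
v 3.639 3.658 4.162
v 3.549 3.258 2.664
v 3.571 4.09 3.863
v 3.208 3.593 2.437
v 3.23 4.426 3.636
v 2.702 3.726 2.354
v 2.723 4.558 3.554
v 2.192 3.613 2.442
v 2.213 4.446 3.641
v 1.84 3.291 2.672
v 1.861 4.124 3.871
v 1.757 2.862 2.971
v 1.779 3.694 4.17
v 1.971 2.462 3.245
v 1.992 3.294 4.444
v 2.412 2.218 3.406
v 2.434 3.05 4.605
v 2.942 2.208 3.403
v 2.964 3.04 4.603
v -3.589 0.656 -2.43
v -2.447 1.715 -1.378
v -2.429 0.894 -3.929
v -1.287 1.953 -2.876
v -2.693 -0.773 -1.964
v -1.551 0.286 -0.911
v -1.533 -0.535 -3.462
v -0.391 0.524 -2.41
v 1.681 -0.952 0.334
v 2.072 -2.194 1.247
v 0.334 -0.272 1.838
v 0.726 -1.513 2.751
v 3.194 0.153 1.189
v 3.586 -1.088 2.102
v 1.848 0.834 2.693
v 2.239 -0.408 3.606
v -3.234 2.763 -4.455
v -2.6 2.781 -4.062
v -3.72 2.019 -3.638
v -3.086 2.037 -3.245
v -3.516 2.645 -3.287
v -3.216 3.105 -3.792
v -3.104 1.695 -3.908
v -2.804 2.155 -4.413
v -2.52 2.121 -3.724
v -2.774 2.708 -3.34
v -3.546 2.092 -4.36
v -3.8 2.679 -3.976
f 2 1 5
f 2 5 3
f 3 5 6
f 3 6 4
f 5 1 7
f 5 7 6
f 6 7 8
f 6 8 4
f 7 1 9
f 7 9 8
f 8 9 10
f 8 10 4
f 9 1 11
f 9 11 10
f 10 11 12
f 10 12 4
f 11 1 13
f 11 13 12
f 12 13 14
f 12 14 4
f 13 1 15
f 13 15 14
f 14 15 16
f 14 16 4
f 15 1 17
f 15 17 16
f 16 17 18
f 16 18 4
f 17 1 19
f 17 19 18
f 18 19 20
f 18 20 4
f 19 1 21
f 19 21 20
f 20 21 22
f 20 22 4
f 21 1 23
f 21 23 22
f 22 23 24
f 22 24 4
f 23 1 2
f 23 2 24
f 24 2 3
f 24 3 4
f 26 28 25
f 29 26 25
f 25 28 27
f 27 29 25
f 26 32 28
f 30 26 29
f 30 32 26
f 28 32 27
f 31 29 27
f 27 32 31
f 31 30 29
f 32 30 31
f 34 36 33
f 37 34 33
f 33 36 35
f 35 37 33
f 34 40 36
f 38 34 37
f 38 40 34
f 36 40 35
f 39 37 35
f 35 40 39
f 39 38 37
f 40 38 39
f 41 52 46
f 41 46 42
f 41 42 48
f 41 48 51
f 41 51 52
f 42 46 50
f 46 52 45
f 52 51 43
f 51 48 47
f 48 42 49
f 44 50 45
f 44 45 43
f 44 43 47
f 44 47 49
f 44 49 50
f 45 50 46
f 43 45 52
f 47 43 51
f 49 47 48
f 50 49 42



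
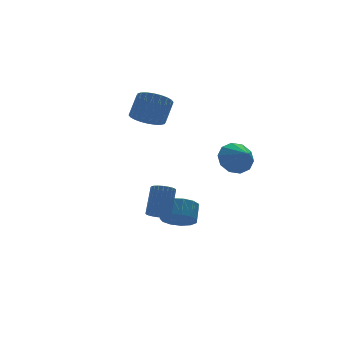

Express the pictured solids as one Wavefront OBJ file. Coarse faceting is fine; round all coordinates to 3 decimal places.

v 3.892 -2.586 1.281
v 4.464 -3.041 0.541
v 3.928 -3.774 2.039
v 4.865 -2.763 0.958
v 4.895 -2.417 1.499
v 4.542 -2.135 1.957
v 3.941 -2.026 2.156
v 3.321 -2.13 2.021
v 2.92 -2.409 1.603
v 2.89 -2.755 1.063
v 3.243 -3.036 0.605
v 3.844 -3.146 0.406
v 1.977 0.049 -3.887
v 2.763 0.155 -4.496
v 3.269 0.856 -3.722
v 2.483 0.751 -3.113
v 2.401 0.565 -4.631
v 2.907 1.266 -3.858
v 1.905 0.811 -4.53
v 2.411 1.513 -3.757
v 1.431 0.816 -4.225
v 1.937 1.517 -3.451
v 1.131 0.577 -3.812
v 1.637 1.279 -3.039
v 1.099 0.171 -3.423
v 1.605 0.872 -2.65
v 1.346 -0.274 -3.181
v 1.852 0.427 -2.408
v 1.794 -0.616 -3.163
v 2.299 0.085 -2.39
v 2.299 -0.747 -3.375
v 2.805 -0.046 -2.602
v 2.702 -0.625 -3.749
v 3.208 0.076 -2.976
v 2.875 -0.289 -4.167
v 3.381 0.412 -3.394
v 1.88 3.455 2.365
v 2.281 4.121 1.69
v 3.101 4.772 2.819
v 2.7 4.105 3.495
v 1.954 4.321 1.813
v 2.775 4.971 2.942
v 1.616 4.388 2.019
v 2.437 5.039 3.148
v 1.318 4.314 2.278
v 2.139 4.964 3.408
v 1.106 4.109 2.551
v 1.926 4.759 3.68
v 1.011 3.804 2.795
v 1.832 4.454 3.925
v 1.049 3.446 2.974
v 1.869 4.096 4.103
v 1.213 3.089 3.06
v 2.034 3.74 4.19
v 1.479 2.788 3.041
v 2.299 3.439 4.17
v 1.805 2.589 2.918
v 2.626 3.239 4.047
v 2.143 2.521 2.712
v 2.964 3.172 3.841
v 2.441 2.596 2.452
v 3.262 3.246 3.582
v 2.654 2.801 2.18
v 3.474 3.451 3.309
v 2.748 3.106 1.935
v 3.569 3.756 3.065
v 2.711 3.464 1.757
v 3.531 4.114 2.886
v 2.546 3.82 1.67
v 3.367 4.471 2.8
v -0.024 -1.48 -2.436
v 0.578 -1.628 -2.662
v 1.327 -0.769 -1.23
v 0.724 -0.62 -1.004
v 0.536 -1.401 -2.776
v 1.285 -0.542 -1.344
v 0.409 -1.186 -2.838
v 1.157 -0.327 -1.407
v 0.216 -1.016 -2.84
v 0.964 -0.157 -1.408
v -0.014 -0.916 -2.779
v 0.735 -0.057 -1.348
v -0.245 -0.902 -2.667
v 0.503 -0.043 -1.235
v -0.443 -0.976 -2.519
v 0.306 -0.117 -1.087
v -0.577 -1.127 -2.359
v 0.172 -0.267 -0.927
v -0.627 -1.331 -2.21
v 0.122 -0.472 -0.778
v -0.585 -1.558 -2.096
v 0.164 -0.699 -0.664
v -0.457 -1.773 -2.033
v 0.291 -0.914 -0.602
v -0.264 -1.943 -2.032
v 0.484 -1.084 -0.6
v -0.035 -2.043 -2.092
v 0.714 -1.184 -0.661
v 0.197 -2.057 -2.205
v 0.945 -1.198 -0.773
v 0.394 -1.983 -2.353
v 1.143 -1.124 -0.921
v 0.528 -1.833 -2.513
v 1.277 -0.973 -1.081
f 2 1 4
f 2 4 3
f 4 1 5
f 4 5 3
f 5 1 6
f 5 6 3
f 6 1 7
f 6 7 3
f 7 1 8
f 7 8 3
f 8 1 9
f 8 9 3
f 9 1 10
f 9 10 3
f 10 1 11
f 10 11 3
f 11 1 12
f 11 12 3
f 12 1 2
f 12 2 3
f 14 13 17
f 14 17 15
f 15 17 18
f 15 18 16
f 17 13 19
f 17 19 18
f 18 19 20
f 18 20 16
f 19 13 21
f 19 21 20
f 20 21 22
f 20 22 16
f 21 13 23
f 21 23 22
f 22 23 24
f 22 24 16
f 23 13 25
f 23 25 24
f 24 25 26
f 24 26 16
f 25 13 27
f 25 27 26
f 26 27 28
f 26 28 16
f 27 13 29
f 27 29 28
f 28 29 30
f 28 30 16
f 29 13 31
f 29 31 30
f 30 31 32
f 30 32 16
f 31 13 33
f 31 33 32
f 32 33 34
f 32 34 16
f 33 13 35
f 33 35 34
f 34 35 36
f 34 36 16
f 35 13 14
f 35 14 36
f 36 14 15
f 36 15 16
f 38 37 41
f 38 41 39
f 39 41 42
f 39 42 40
f 41 37 43
f 41 43 42
f 42 43 44
f 42 44 40
f 43 37 45
f 43 45 44
f 44 45 46
f 44 46 40
f 45 37 47
f 45 47 46
f 46 47 48
f 46 48 40
f 47 37 49
f 47 49 48
f 48 49 50
f 48 50 40
f 49 37 51
f 49 51 50
f 50 51 52
f 50 52 40
f 51 37 53
f 51 53 52
f 52 53 54
f 52 54 40
f 53 37 55
f 53 55 54
f 54 55 56
f 54 56 40
f 55 37 57
f 55 57 56
f 56 57 58
f 56 58 40
f 57 37 59
f 57 59 58
f 58 59 60
f 58 60 40
f 59 37 61
f 59 61 60
f 60 61 62
f 60 62 40
f 61 37 63
f 61 63 62
f 62 63 64
f 62 64 40
f 63 37 65
f 63 65 64
f 64 65 66
f 64 66 40
f 65 37 67
f 65 67 66
f 66 67 68
f 66 68 40
f 67 37 69
f 67 69 68
f 68 69 70
f 68 70 40
f 69 37 38
f 69 38 70
f 70 38 39
f 70 39 40
f 72 71 75
f 72 75 73
f 73 75 76
f 73 76 74
f 75 71 77
f 75 77 76
f 76 77 78
f 76 78 74
f 77 71 79
f 77 79 78
f 78 79 80
f 78 80 74
f 79 71 81
f 79 81 80
f 80 81 82
f 80 82 74
f 81 71 83
f 81 83 82
f 82 83 84
f 82 84 74
f 83 71 85
f 83 85 84
f 84 85 86
f 84 86 74
f 85 71 87
f 85 87 86
f 86 87 88
f 86 88 74
f 87 71 89
f 87 89 88
f 88 89 90
f 88 90 74
f 89 71 91
f 89 91 90
f 90 91 92
f 90 92 74
f 91 71 93
f 91 93 92
f 92 93 94
f 92 94 74
f 93 71 95
f 93 95 94
f 94 95 96
f 94 96 74
f 95 71 97
f 95 97 96
f 96 97 98
f 96 98 74
f 97 71 99
f 97 99 98
f 98 99 100
f 98 100 74
f 99 71 101
f 99 101 100
f 100 101 102
f 100 102 74
f 101 71 103
f 101 103 102
f 102 103 104
f 102 104 74
f 103 71 72
f 103 72 104
f 104 72 73
f 104 73 74



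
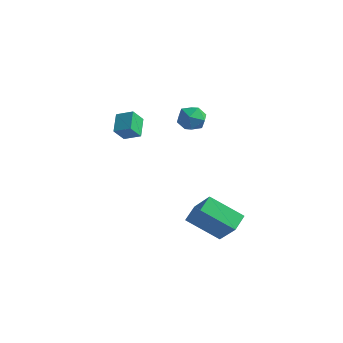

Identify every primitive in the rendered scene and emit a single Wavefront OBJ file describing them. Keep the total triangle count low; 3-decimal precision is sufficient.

v 0.514 0.925 -4.224
v 0.444 1.849 -3.877
v 2.07 1.439 -5.282
v 1.999 2.364 -4.935
v 1.581 0.496 -2.865
v 1.51 1.421 -2.518
v 3.136 1.011 -3.923
v 3.066 1.935 -3.576
v -0.211 2.839 1.325
v 0.461 2.44 1.217
v -0.461 2.14 2.363
v 0.211 1.741 2.255
v 0.233 2.498 2.472
v 0.388 2.931 1.83
v -0.388 1.649 1.75
v -0.233 2.082 1.108
v 0.351 1.704 1.48
v 0.735 2.229 1.926
v -0.735 2.351 1.654
v -0.351 2.876 2.1
v -3.703 1.375 0.147
v -4.153 2.275 0.682
v -3.497 1.928 -0.611
v -3.948 2.828 -0.076
v -2.872 1.572 0.516
v -3.323 2.472 1.051
v -2.667 2.125 -0.242
v -3.117 3.025 0.293
f 2 4 1
f 5 2 1
f 1 4 3
f 3 5 1
f 2 8 4
f 6 2 5
f 6 8 2
f 4 8 3
f 7 5 3
f 3 8 7
f 7 6 5
f 8 6 7
f 9 20 14
f 9 14 10
f 9 10 16
f 9 16 19
f 9 19 20
f 10 14 18
f 14 20 13
f 20 19 11
f 19 16 15
f 16 10 17
f 12 18 13
f 12 13 11
f 12 11 15
f 12 15 17
f 12 17 18
f 13 18 14
f 11 13 20
f 15 11 19
f 17 15 16
f 18 17 10
f 22 24 21
f 25 22 21
f 21 24 23
f 23 25 21
f 22 28 24
f 26 22 25
f 26 28 22
f 24 28 23
f 27 25 23
f 23 28 27
f 27 26 25
f 28 26 27



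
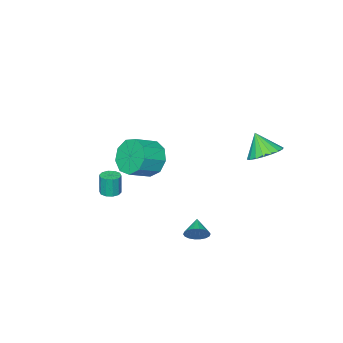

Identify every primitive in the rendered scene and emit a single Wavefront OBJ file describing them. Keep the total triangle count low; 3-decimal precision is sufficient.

v 0.557 3.267 -3.686
v 0.88 3.338 -3.115
v -0.097 2.613 -3.234
v 0.677 3.55 -3.102
v 0.451 3.706 -3.204
v 0.245 3.775 -3.402
v 0.101 3.743 -3.657
v 0.048 3.618 -3.917
v 0.095 3.422 -4.131
v 0.234 3.196 -4.257
v 0.437 2.985 -4.27
v 0.664 2.829 -4.167
v 0.87 2.76 -3.969
v 1.013 2.791 -3.715
v 1.067 2.917 -3.455
v 1.019 3.112 -3.241
v 1.212 0.766 0.853
v 1.704 1.226 0.009
v 2.901 1.034 0.603
v 2.408 0.574 1.447
v 1.536 1.739 0.514
v 2.733 1.547 1.108
v 1.216 1.796 1.177
v 2.413 1.604 1.771
v 0.894 1.372 1.689
v 2.091 1.18 2.283
v 0.72 0.664 1.809
v 1.917 0.472 2.404
v 0.777 0.004 1.483
v 1.974 -0.188 2.077
v 1.037 -0.3 0.861
v 2.234 -0.492 1.455
v 1.378 -0.105 0.236
v 2.575 -0.297 0.83
v 1.642 0.498 -0.101
v 2.839 0.306 0.493
v -3.792 3.611 0.292
v -2.863 3.85 0.435
v -3.788 2.889 1.468
v -3.075 4.169 0.633
v -3.43 4.379 0.763
v -3.856 4.436 0.799
v -4.27 4.33 0.736
v -4.589 4.081 0.584
v -4.75 3.74 0.375
v -4.722 3.373 0.149
v -4.509 3.053 -0.048
v -4.154 2.844 -0.178
v -3.728 2.787 -0.215
v -3.314 2.893 -0.151
v -2.995 3.141 0
v -2.834 3.483 0.21
v 0.283 -3.273 -3.944
v 0.661 -3.686 -3.942
v 0.615 -3.72 -2.713
v 0.237 -3.307 -2.716
v 0.831 -3.385 -3.927
v 0.786 -3.419 -2.698
v 0.792 -3.041 -3.919
v 0.746 -3.075 -2.69
v 0.558 -2.786 -3.921
v 0.512 -2.82 -2.692
v 0.219 -2.717 -3.931
v 0.173 -2.751 -2.703
v -0.095 -2.86 -3.947
v -0.141 -2.894 -2.718
v -0.266 -3.161 -3.962
v -0.311 -3.195 -2.733
v -0.226 -3.505 -3.97
v -0.272 -3.539 -2.741
v 0.008 -3.76 -3.968
v -0.038 -3.794 -2.739
v 0.347 -3.829 -3.957
v 0.301 -3.863 -2.729
f 2 1 4
f 2 4 3
f 4 1 5
f 4 5 3
f 5 1 6
f 5 6 3
f 6 1 7
f 6 7 3
f 7 1 8
f 7 8 3
f 8 1 9
f 8 9 3
f 9 1 10
f 9 10 3
f 10 1 11
f 10 11 3
f 11 1 12
f 11 12 3
f 12 1 13
f 12 13 3
f 13 1 14
f 13 14 3
f 14 1 15
f 14 15 3
f 15 1 16
f 15 16 3
f 16 1 2
f 16 2 3
f 18 17 21
f 18 21 19
f 19 21 22
f 19 22 20
f 21 17 23
f 21 23 22
f 22 23 24
f 22 24 20
f 23 17 25
f 23 25 24
f 24 25 26
f 24 26 20
f 25 17 27
f 25 27 26
f 26 27 28
f 26 28 20
f 27 17 29
f 27 29 28
f 28 29 30
f 28 30 20
f 29 17 31
f 29 31 30
f 30 31 32
f 30 32 20
f 31 17 33
f 31 33 32
f 32 33 34
f 32 34 20
f 33 17 35
f 33 35 34
f 34 35 36
f 34 36 20
f 35 17 18
f 35 18 36
f 36 18 19
f 36 19 20
f 38 37 40
f 38 40 39
f 40 37 41
f 40 41 39
f 41 37 42
f 41 42 39
f 42 37 43
f 42 43 39
f 43 37 44
f 43 44 39
f 44 37 45
f 44 45 39
f 45 37 46
f 45 46 39
f 46 37 47
f 46 47 39
f 47 37 48
f 47 48 39
f 48 37 49
f 48 49 39
f 49 37 50
f 49 50 39
f 50 37 51
f 50 51 39
f 51 37 52
f 51 52 39
f 52 37 38
f 52 38 39
f 54 53 57
f 54 57 55
f 55 57 58
f 55 58 56
f 57 53 59
f 57 59 58
f 58 59 60
f 58 60 56
f 59 53 61
f 59 61 60
f 60 61 62
f 60 62 56
f 61 53 63
f 61 63 62
f 62 63 64
f 62 64 56
f 63 53 65
f 63 65 64
f 64 65 66
f 64 66 56
f 65 53 67
f 65 67 66
f 66 67 68
f 66 68 56
f 67 53 69
f 67 69 68
f 68 69 70
f 68 70 56
f 69 53 71
f 69 71 70
f 70 71 72
f 70 72 56
f 71 53 73
f 71 73 72
f 72 73 74
f 72 74 56
f 73 53 54
f 73 54 74
f 74 54 55
f 74 55 56



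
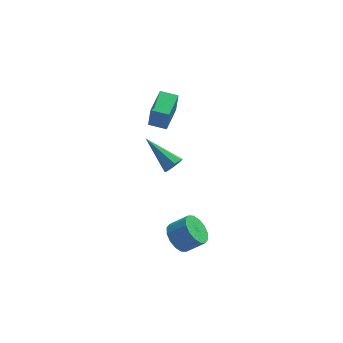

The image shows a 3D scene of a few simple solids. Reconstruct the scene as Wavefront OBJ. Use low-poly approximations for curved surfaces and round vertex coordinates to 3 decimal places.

v 1.324 1.47 0.91
v 1.44 1.302 2.174
v 1.797 2.948 1.063
v 1.913 2.78 2.327
v 2.207 1.2 0.793
v 2.323 1.032 2.057
v 2.68 2.678 0.946
v 2.796 2.51 2.21
v 2.667 -3.394 -3.255
v 3.048 -2.76 -3.673
v 3.935 -2.812 -2.943
v 3.553 -3.446 -2.525
v 2.805 -2.562 -3.364
v 3.692 -2.614 -2.634
v 2.525 -2.588 -3.026
v 3.412 -2.64 -2.295
v 2.283 -2.829 -2.749
v 3.169 -2.881 -2.019
v 2.143 -3.222 -2.608
v 3.03 -3.274 -1.877
v 2.144 -3.661 -2.64
v 3.031 -3.713 -1.91
v 2.285 -4.028 -2.837
v 3.172 -4.08 -2.107
v 2.528 -4.226 -3.146
v 3.415 -4.278 -2.416
v 2.808 -4.2 -3.485
v 3.695 -4.252 -2.754
v 3.051 -3.959 -3.761
v 3.937 -4.011 -3.031
v 3.19 -3.566 -3.903
v 4.077 -3.618 -3.172
v 3.189 -3.127 -3.87
v 4.076 -3.179 -3.14
v 2.569 2.494 -3.358
v 3.017 2.82 -3.155
v 1.191 3.746 -2.322
v 2.858 2.972 -3.55
v 2.529 2.844 -3.832
v 2.224 2.511 -3.837
v 2.12 2.169 -3.561
v 2.279 2.017 -3.167
v 2.608 2.145 -2.884
v 2.913 2.478 -2.88
f 2 4 1
f 5 2 1
f 1 4 3
f 3 5 1
f 2 8 4
f 6 2 5
f 6 8 2
f 4 8 3
f 7 5 3
f 3 8 7
f 7 6 5
f 8 6 7
f 10 9 13
f 10 13 11
f 11 13 14
f 11 14 12
f 13 9 15
f 13 15 14
f 14 15 16
f 14 16 12
f 15 9 17
f 15 17 16
f 16 17 18
f 16 18 12
f 17 9 19
f 17 19 18
f 18 19 20
f 18 20 12
f 19 9 21
f 19 21 20
f 20 21 22
f 20 22 12
f 21 9 23
f 21 23 22
f 22 23 24
f 22 24 12
f 23 9 25
f 23 25 24
f 24 25 26
f 24 26 12
f 25 9 27
f 25 27 26
f 26 27 28
f 26 28 12
f 27 9 29
f 27 29 28
f 28 29 30
f 28 30 12
f 29 9 31
f 29 31 30
f 30 31 32
f 30 32 12
f 31 9 33
f 31 33 32
f 32 33 34
f 32 34 12
f 33 9 10
f 33 10 34
f 34 10 11
f 34 11 12
f 36 35 38
f 36 38 37
f 38 35 39
f 38 39 37
f 39 35 40
f 39 40 37
f 40 35 41
f 40 41 37
f 41 35 42
f 41 42 37
f 42 35 43
f 42 43 37
f 43 35 44
f 43 44 37
f 44 35 36
f 44 36 37



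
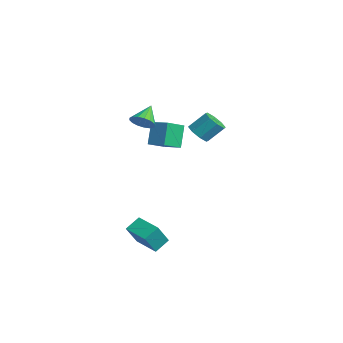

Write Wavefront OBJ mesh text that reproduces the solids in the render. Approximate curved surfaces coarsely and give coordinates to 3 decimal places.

v -1.449 -0.061 0.634
v -2.107 0.45 2.035
v -1.928 1.188 -0.045
v -2.586 1.698 1.356
v -0.394 0.502 0.924
v -1.052 1.012 2.325
v -0.873 1.75 0.245
v -1.531 2.261 1.646
v -1.254 3.019 0.955
v -0.544 3.213 0.593
v -0.297 4.195 1.602
v -1.006 4.001 1.965
v -1.025 3.554 0.378
v -0.778 4.537 1.387
v -1.64 3.582 0.502
v -1.392 4.565 1.511
v -2.028 3.28 0.891
v -1.781 4.262 1.9
v -1.963 2.825 1.318
v -1.716 3.807 2.327
v -1.482 2.483 1.533
v -1.235 3.466 2.542
v -0.868 2.455 1.409
v -0.62 3.438 2.418
v -0.479 2.758 1.02
v -0.232 3.74 2.029
v 0.709 -1.296 3.557
v 1.238 -1.399 4.121
v -0.029 -0.444 4.403
v 1.364 -1.102 3.933
v 1.341 -0.85 3.659
v 1.173 -0.7 3.361
v 0.898 -0.687 3.108
v 0.581 -0.813 2.958
v 0.292 -1.05 2.945
v 0.1 -1.344 3.073
v 0.047 -1.626 3.311
v 0.145 -1.833 3.606
v 0.373 -1.917 3.889
v 0.678 -1.859 4.097
v 0.99 -1.672 4.18
v 2.295 -2.349 -4.905
v 2.699 -3.165 -3.505
v 2.066 -1.467 -4.325
v 2.47 -2.283 -2.925
v 3.81 -1.857 -5.055
v 4.214 -2.673 -3.655
v 3.581 -0.975 -4.475
v 3.985 -1.791 -3.075
f 2 4 1
f 5 2 1
f 1 4 3
f 3 5 1
f 2 8 4
f 6 2 5
f 6 8 2
f 4 8 3
f 7 5 3
f 3 8 7
f 7 6 5
f 8 6 7
f 10 9 13
f 10 13 11
f 11 13 14
f 11 14 12
f 13 9 15
f 13 15 14
f 14 15 16
f 14 16 12
f 15 9 17
f 15 17 16
f 16 17 18
f 16 18 12
f 17 9 19
f 17 19 18
f 18 19 20
f 18 20 12
f 19 9 21
f 19 21 20
f 20 21 22
f 20 22 12
f 21 9 23
f 21 23 22
f 22 23 24
f 22 24 12
f 23 9 25
f 23 25 24
f 24 25 26
f 24 26 12
f 25 9 10
f 25 10 26
f 26 10 11
f 26 11 12
f 28 27 30
f 28 30 29
f 30 27 31
f 30 31 29
f 31 27 32
f 31 32 29
f 32 27 33
f 32 33 29
f 33 27 34
f 33 34 29
f 34 27 35
f 34 35 29
f 35 27 36
f 35 36 29
f 36 27 37
f 36 37 29
f 37 27 38
f 37 38 29
f 38 27 39
f 38 39 29
f 39 27 40
f 39 40 29
f 40 27 41
f 40 41 29
f 41 27 28
f 41 28 29
f 43 45 42
f 46 43 42
f 42 45 44
f 44 46 42
f 43 49 45
f 47 43 46
f 47 49 43
f 45 49 44
f 48 46 44
f 44 49 48
f 48 47 46
f 49 47 48

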